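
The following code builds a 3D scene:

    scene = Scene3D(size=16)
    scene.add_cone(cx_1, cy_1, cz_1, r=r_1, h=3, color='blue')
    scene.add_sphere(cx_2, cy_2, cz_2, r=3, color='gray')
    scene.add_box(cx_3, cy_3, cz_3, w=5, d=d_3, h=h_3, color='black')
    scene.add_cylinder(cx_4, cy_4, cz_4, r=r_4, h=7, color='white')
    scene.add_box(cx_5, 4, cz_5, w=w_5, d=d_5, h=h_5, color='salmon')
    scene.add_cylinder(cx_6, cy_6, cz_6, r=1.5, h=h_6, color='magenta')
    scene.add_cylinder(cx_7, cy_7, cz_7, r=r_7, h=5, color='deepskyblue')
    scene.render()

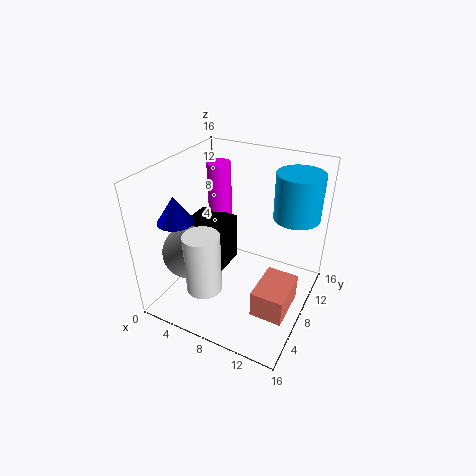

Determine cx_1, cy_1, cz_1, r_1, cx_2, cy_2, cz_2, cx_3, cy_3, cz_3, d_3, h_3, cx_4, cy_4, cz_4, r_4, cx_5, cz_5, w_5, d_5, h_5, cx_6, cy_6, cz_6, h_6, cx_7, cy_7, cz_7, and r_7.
cx_1 = 2; cy_1 = 5; cz_1 = 10; r_1 = 2; cx_2 = 3; cy_2 = 5.5; cz_2 = 6; cx_3 = 0.5; cy_3 = 7; cz_3 = 2; d_3 = 5.5; h_3 = 6; cx_4 = 5.5; cy_4 = 4.5; cz_4 = 2.5; r_4 = 2; cx_5 = 11.5; cz_5 = 1.5; w_5 = 3.5; d_5 = 5; h_5 = 3; cx_6 = 2.5; cy_6 = 13.5; cz_6 = 6; h_6 = 8; cx_7 = 13.5; cy_7 = 11; cz_7 = 10.5; r_7 = 2.5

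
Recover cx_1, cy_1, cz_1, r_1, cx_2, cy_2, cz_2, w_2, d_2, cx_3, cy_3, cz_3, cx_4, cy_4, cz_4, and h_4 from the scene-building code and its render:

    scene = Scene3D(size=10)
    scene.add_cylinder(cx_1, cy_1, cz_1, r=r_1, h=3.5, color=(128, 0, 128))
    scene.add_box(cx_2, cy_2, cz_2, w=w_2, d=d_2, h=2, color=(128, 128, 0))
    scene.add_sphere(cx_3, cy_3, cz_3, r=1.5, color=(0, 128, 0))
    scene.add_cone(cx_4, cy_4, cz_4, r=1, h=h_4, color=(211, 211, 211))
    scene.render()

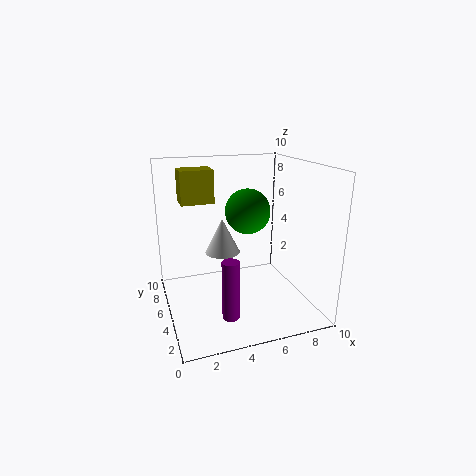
cx_1 = 3, cy_1 = 0.5, cz_1 = 2, r_1 = 0.5, cx_2 = 1, cy_2 = 3.5, cz_2 = 8, w_2 = 2, d_2 = 1.5, cx_3 = 5.5, cy_3 = 4.5, cz_3 = 7, cx_4 = 3, cy_4 = 2, cz_4 = 5.5, h_4 = 2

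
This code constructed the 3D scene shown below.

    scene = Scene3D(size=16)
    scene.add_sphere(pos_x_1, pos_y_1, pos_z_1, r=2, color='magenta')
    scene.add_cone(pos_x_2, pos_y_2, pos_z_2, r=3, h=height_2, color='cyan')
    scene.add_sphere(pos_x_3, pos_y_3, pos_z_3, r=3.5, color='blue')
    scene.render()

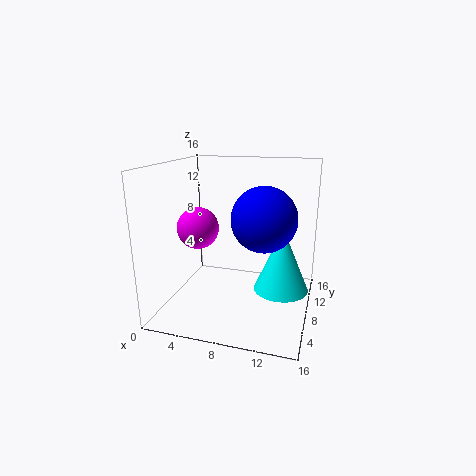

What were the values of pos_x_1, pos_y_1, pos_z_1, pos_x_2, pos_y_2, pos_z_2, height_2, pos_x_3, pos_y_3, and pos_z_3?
pos_x_1 = 5.5; pos_y_1 = 3; pos_z_1 = 10.5; pos_x_2 = 13; pos_y_2 = 8; pos_z_2 = 2.5; height_2 = 7; pos_x_3 = 11; pos_y_3 = 7.5; pos_z_3 = 10.5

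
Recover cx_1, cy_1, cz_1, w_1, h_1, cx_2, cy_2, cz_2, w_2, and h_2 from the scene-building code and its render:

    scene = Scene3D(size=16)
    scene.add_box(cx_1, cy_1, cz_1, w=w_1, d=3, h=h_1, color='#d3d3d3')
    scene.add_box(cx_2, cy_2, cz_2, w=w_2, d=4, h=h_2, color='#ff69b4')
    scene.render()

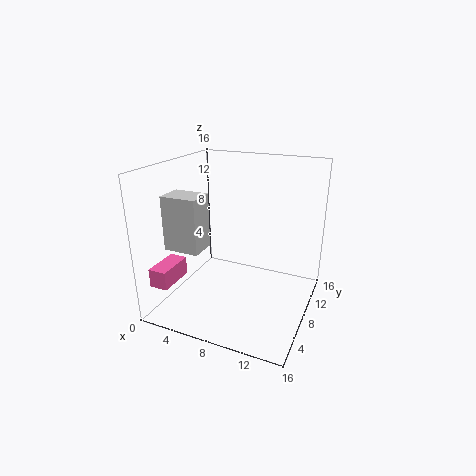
cx_1 = 1; cy_1 = 4; cz_1 = 7; w_1 = 4; h_1 = 6; cx_2 = 1; cy_2 = 1; cz_2 = 4; w_2 = 2; h_2 = 2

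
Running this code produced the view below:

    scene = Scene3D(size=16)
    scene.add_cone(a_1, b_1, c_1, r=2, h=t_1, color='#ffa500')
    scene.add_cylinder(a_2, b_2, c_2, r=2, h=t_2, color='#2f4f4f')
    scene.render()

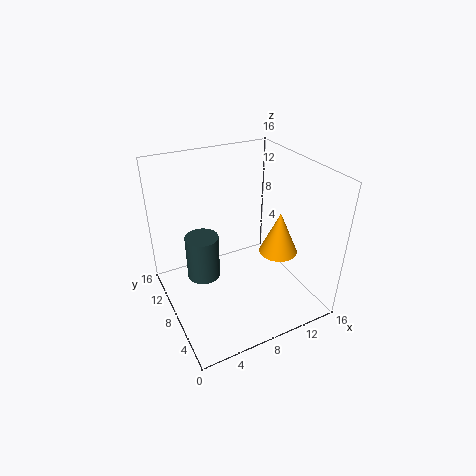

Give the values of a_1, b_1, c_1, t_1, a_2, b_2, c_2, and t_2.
a_1 = 11, b_1 = 4.5, c_1 = 7.5, t_1 = 4.5, a_2 = 5, b_2 = 11.5, c_2 = 1.5, t_2 = 5.5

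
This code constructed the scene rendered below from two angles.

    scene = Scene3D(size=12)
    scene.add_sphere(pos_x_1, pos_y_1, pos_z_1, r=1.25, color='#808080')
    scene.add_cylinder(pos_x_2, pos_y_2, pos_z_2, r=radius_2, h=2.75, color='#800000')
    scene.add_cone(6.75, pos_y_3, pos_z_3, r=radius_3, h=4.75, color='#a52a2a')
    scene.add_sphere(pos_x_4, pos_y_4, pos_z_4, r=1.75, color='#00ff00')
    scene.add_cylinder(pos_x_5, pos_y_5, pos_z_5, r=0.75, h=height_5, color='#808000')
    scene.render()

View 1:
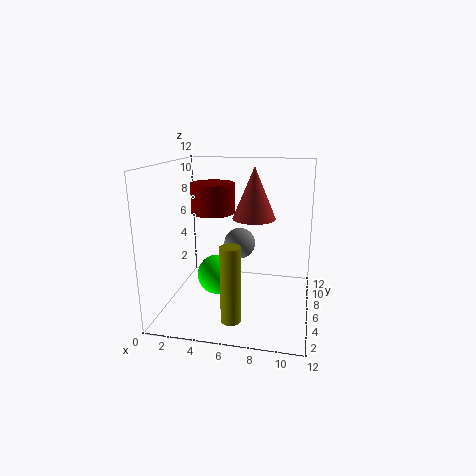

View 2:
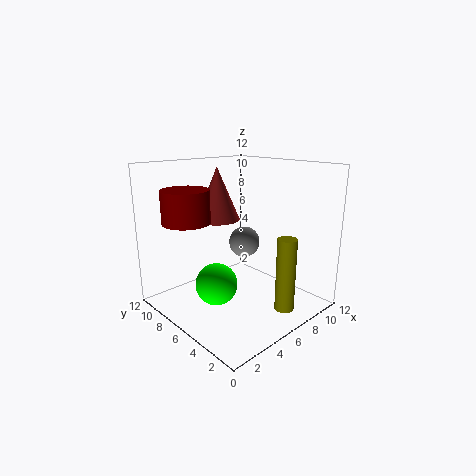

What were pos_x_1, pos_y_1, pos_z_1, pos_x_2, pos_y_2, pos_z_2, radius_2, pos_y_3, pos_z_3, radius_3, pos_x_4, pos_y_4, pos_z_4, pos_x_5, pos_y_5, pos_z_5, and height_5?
pos_x_1 = 6.25, pos_y_1 = 5.5, pos_z_1 = 5.75, pos_x_2 = 3, pos_y_2 = 9, pos_z_2 = 7.25, radius_2 = 2, pos_y_3 = 9.5, pos_z_3 = 6.75, radius_3 = 2, pos_x_4 = 4, pos_y_4 = 6.5, pos_z_4 = 2.25, pos_x_5 = 6.5, pos_y_5 = 1.25, pos_z_5 = 1.25, height_5 = 5.75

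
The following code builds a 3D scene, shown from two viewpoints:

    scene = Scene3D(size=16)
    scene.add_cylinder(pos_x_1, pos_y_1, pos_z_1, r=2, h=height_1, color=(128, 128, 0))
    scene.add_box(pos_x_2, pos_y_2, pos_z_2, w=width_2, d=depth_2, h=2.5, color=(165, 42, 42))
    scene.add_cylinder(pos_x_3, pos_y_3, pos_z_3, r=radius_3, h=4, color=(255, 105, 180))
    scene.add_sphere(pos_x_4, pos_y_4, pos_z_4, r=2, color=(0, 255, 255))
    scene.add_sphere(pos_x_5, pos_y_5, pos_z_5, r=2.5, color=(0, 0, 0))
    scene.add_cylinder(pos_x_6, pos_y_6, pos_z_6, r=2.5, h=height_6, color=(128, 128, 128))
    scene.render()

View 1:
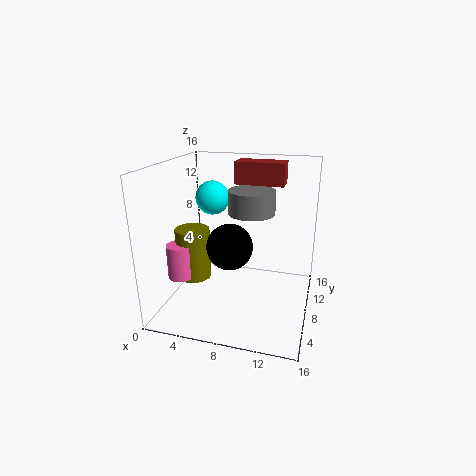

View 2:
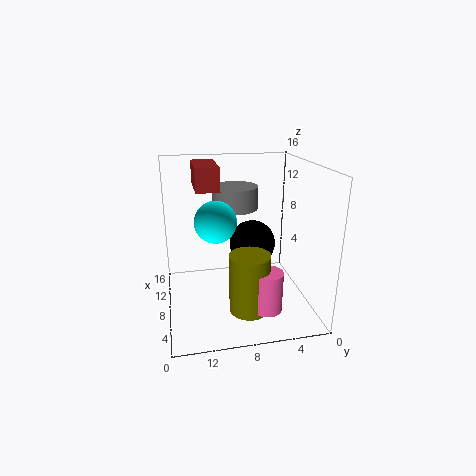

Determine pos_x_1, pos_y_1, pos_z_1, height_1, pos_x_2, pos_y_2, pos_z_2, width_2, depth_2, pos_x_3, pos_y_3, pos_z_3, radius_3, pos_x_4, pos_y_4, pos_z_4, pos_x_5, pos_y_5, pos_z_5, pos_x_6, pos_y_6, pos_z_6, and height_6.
pos_x_1 = 2.5, pos_y_1 = 8, pos_z_1 = 2.5, height_1 = 6, pos_x_2 = 7, pos_y_2 = 10, pos_z_2 = 13.5, width_2 = 5.5, depth_2 = 2.5, pos_x_3 = 1.5, pos_y_3 = 6.5, pos_z_3 = 3, radius_3 = 1.5, pos_x_4 = 4, pos_y_4 = 11, pos_z_4 = 11.5, pos_x_5 = 7.5, pos_y_5 = 6.5, pos_z_5 = 7.5, pos_x_6 = 9.5, pos_y_6 = 8, pos_z_6 = 11, height_6 = 2.5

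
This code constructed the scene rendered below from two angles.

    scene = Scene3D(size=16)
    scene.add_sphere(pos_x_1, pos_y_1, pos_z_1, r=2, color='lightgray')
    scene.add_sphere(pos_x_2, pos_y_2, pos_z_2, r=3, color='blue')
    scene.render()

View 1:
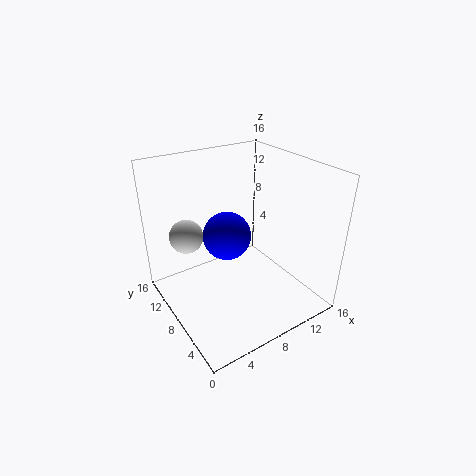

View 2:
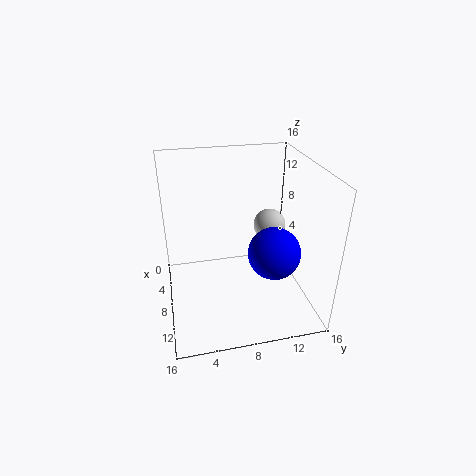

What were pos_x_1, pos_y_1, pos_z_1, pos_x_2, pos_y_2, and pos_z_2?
pos_x_1 = 4, pos_y_1 = 13, pos_z_1 = 7, pos_x_2 = 9, pos_y_2 = 12, pos_z_2 = 6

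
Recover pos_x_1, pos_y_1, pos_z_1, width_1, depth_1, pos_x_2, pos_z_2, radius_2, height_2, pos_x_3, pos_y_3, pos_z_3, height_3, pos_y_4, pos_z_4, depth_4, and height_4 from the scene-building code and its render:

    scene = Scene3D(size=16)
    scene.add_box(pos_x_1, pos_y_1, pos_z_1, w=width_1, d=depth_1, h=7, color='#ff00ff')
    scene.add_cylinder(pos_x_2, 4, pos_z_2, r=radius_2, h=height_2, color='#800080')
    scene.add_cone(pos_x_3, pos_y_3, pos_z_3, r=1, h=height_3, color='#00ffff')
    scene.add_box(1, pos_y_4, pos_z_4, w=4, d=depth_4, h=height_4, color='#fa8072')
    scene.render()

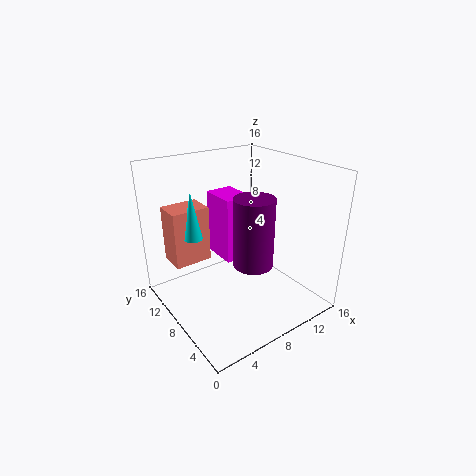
pos_x_1 = 6; pos_y_1 = 7; pos_z_1 = 6; width_1 = 3; depth_1 = 4; pos_x_2 = 7; pos_z_2 = 7; radius_2 = 2; height_2 = 7; pos_x_3 = 3; pos_y_3 = 9; pos_z_3 = 9; height_3 = 5; pos_y_4 = 9; pos_z_4 = 6; depth_4 = 3; height_4 = 6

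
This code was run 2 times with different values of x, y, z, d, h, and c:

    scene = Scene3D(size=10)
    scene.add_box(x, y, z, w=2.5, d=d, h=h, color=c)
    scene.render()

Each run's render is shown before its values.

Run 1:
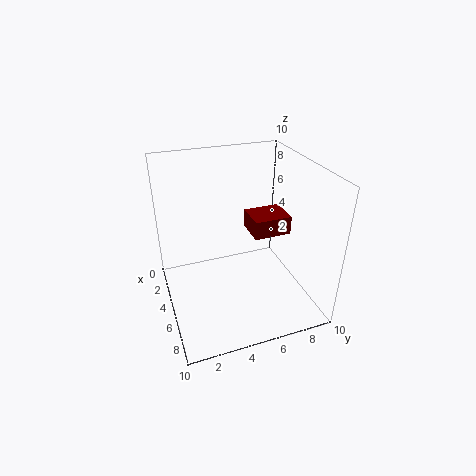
x = 1
y = 7
z = 3.5
d = 3
h = 1.5
c = 'maroon'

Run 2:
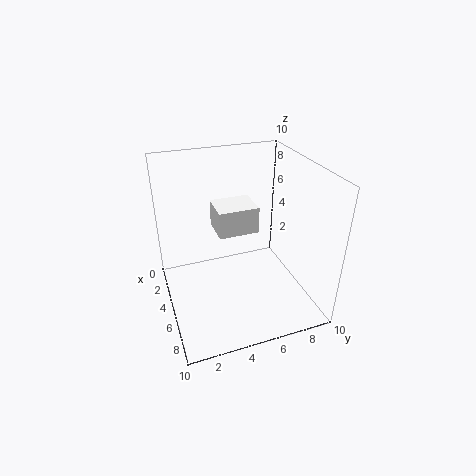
x = 1.5
y = 4
z = 4.5
d = 3
h = 2
c = 'white'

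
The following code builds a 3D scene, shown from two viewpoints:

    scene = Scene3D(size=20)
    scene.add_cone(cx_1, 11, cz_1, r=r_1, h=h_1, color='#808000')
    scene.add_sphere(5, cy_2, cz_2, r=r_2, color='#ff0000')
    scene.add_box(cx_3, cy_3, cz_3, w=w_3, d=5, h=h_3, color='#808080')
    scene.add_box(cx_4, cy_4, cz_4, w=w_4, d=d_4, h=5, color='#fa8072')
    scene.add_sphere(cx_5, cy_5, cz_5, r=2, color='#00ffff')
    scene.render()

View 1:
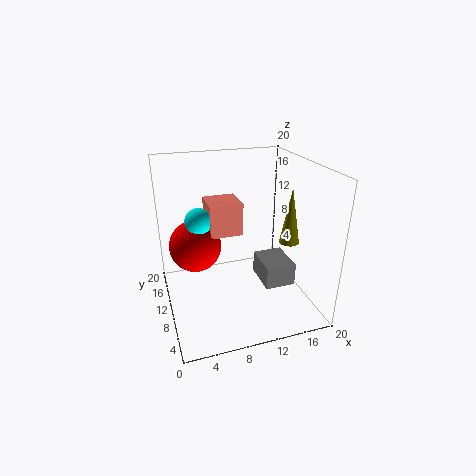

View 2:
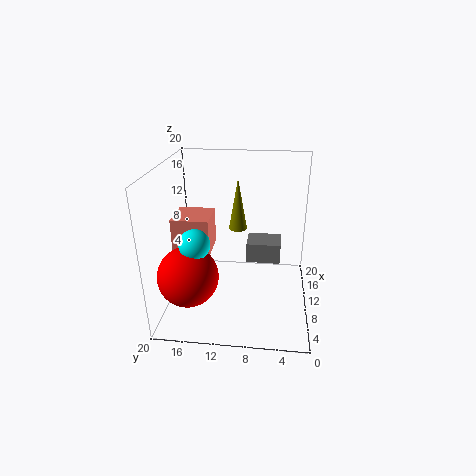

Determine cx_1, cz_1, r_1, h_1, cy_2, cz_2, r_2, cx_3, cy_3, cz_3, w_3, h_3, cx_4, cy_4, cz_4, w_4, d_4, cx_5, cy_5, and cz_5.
cx_1 = 18.5
cz_1 = 7.5
r_1 = 1.5
h_1 = 8.5
cy_2 = 16
cz_2 = 6.5
r_2 = 4
cx_3 = 12
cy_3 = 4
cz_3 = 5
w_3 = 4
h_3 = 3
cx_4 = 7
cy_4 = 13.5
cz_4 = 8.5
w_4 = 5
d_4 = 5
cx_5 = 5.5
cy_5 = 15
cz_5 = 11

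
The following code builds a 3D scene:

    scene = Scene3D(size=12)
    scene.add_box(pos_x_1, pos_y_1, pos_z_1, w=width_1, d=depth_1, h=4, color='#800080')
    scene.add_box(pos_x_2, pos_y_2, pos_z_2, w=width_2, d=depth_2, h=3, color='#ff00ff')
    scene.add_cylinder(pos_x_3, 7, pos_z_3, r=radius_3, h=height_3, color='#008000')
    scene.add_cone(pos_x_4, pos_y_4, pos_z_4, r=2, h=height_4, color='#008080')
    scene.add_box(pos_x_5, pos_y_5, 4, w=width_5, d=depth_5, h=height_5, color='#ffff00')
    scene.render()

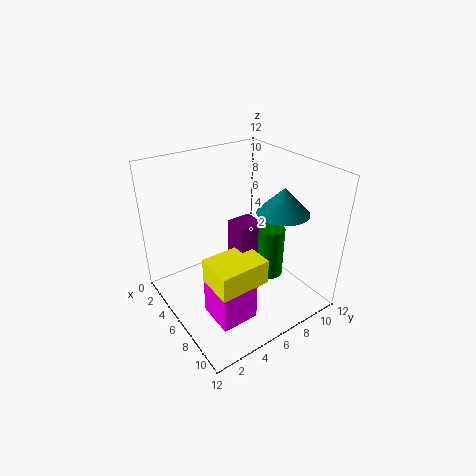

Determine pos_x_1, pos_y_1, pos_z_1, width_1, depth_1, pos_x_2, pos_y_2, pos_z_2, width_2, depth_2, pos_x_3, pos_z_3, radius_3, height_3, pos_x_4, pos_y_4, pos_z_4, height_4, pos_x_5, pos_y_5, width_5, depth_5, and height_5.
pos_x_1 = 6, pos_y_1 = 5, pos_z_1 = 4, width_1 = 2, depth_1 = 2, pos_x_2 = 7, pos_y_2 = 2, pos_z_2 = 1, width_2 = 3, depth_2 = 3, pos_x_3 = 9, pos_z_3 = 4, radius_3 = 1, height_3 = 4, pos_x_4 = 9, pos_y_4 = 8, pos_z_4 = 9, height_4 = 2, pos_x_5 = 7, pos_y_5 = 2, width_5 = 3, depth_5 = 4, height_5 = 2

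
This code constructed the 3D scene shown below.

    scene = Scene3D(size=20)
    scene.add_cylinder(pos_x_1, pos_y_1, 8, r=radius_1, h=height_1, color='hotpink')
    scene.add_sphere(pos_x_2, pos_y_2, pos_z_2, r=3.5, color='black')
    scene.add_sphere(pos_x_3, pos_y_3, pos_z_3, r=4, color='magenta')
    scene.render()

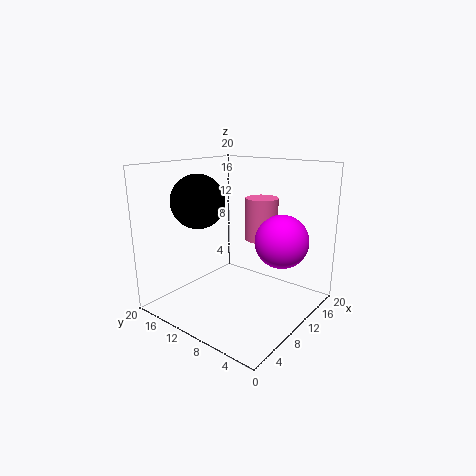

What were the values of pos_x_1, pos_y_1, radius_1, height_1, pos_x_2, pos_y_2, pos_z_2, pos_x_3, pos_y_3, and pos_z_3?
pos_x_1 = 16.5
pos_y_1 = 10.5
radius_1 = 2.5
height_1 = 6.5
pos_x_2 = 5.5
pos_y_2 = 13
pos_z_2 = 15.5
pos_x_3 = 16
pos_y_3 = 6.5
pos_z_3 = 8.5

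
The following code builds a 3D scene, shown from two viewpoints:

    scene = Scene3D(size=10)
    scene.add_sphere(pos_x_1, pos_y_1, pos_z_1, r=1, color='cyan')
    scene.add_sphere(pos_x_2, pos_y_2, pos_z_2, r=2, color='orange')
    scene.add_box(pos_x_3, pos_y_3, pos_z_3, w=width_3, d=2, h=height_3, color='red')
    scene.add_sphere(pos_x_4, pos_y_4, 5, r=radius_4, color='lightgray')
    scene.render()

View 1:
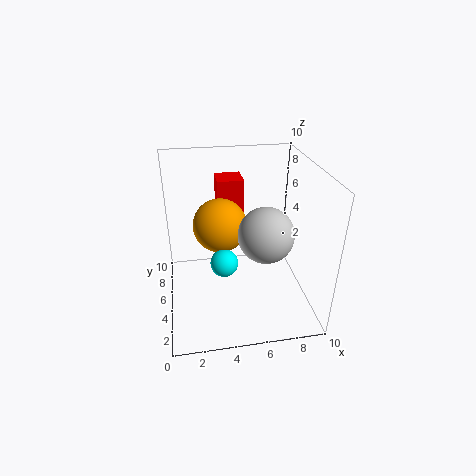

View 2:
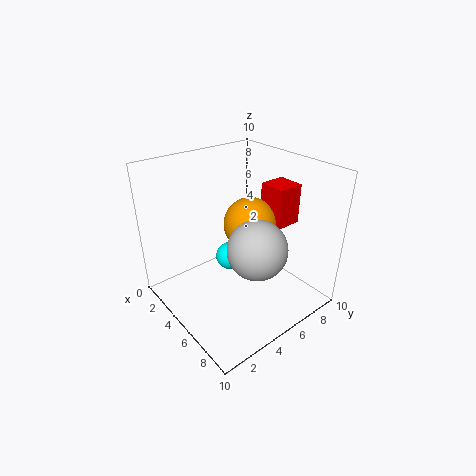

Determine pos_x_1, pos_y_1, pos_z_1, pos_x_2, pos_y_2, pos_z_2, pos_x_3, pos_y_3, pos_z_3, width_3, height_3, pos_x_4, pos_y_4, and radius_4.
pos_x_1 = 4; pos_y_1 = 5; pos_z_1 = 3; pos_x_2 = 4; pos_y_2 = 7; pos_z_2 = 5; pos_x_3 = 4; pos_y_3 = 8; pos_z_3 = 5; width_3 = 2; height_3 = 3; pos_x_4 = 7; pos_y_4 = 5; radius_4 = 2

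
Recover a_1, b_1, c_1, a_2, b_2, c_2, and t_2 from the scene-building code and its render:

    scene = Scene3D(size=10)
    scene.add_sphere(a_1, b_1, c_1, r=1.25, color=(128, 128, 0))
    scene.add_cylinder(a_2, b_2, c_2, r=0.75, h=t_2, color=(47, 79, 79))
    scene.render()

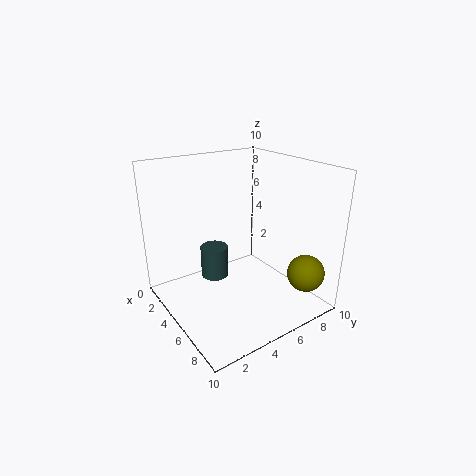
a_1 = 8.75
b_1 = 8
c_1 = 3
a_2 = 7.75
b_2 = 1.5
c_2 = 4.75
t_2 = 1.75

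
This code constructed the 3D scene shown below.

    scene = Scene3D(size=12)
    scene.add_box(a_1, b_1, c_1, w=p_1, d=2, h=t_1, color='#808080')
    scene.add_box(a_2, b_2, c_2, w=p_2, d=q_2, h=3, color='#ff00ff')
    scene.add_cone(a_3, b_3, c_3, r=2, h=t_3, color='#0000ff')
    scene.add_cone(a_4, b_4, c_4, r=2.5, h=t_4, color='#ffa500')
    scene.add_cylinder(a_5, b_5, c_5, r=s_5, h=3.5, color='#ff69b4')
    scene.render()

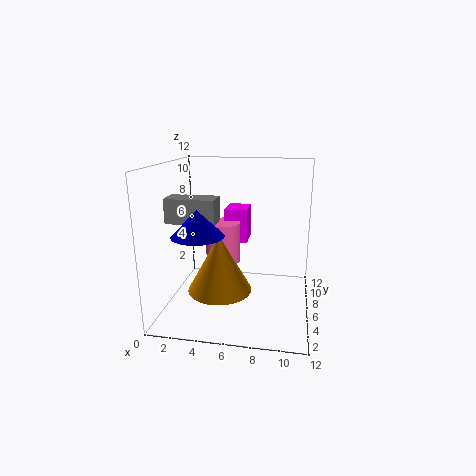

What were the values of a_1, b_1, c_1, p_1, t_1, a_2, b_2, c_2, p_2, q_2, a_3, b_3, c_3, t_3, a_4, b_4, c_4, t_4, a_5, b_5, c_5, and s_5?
a_1 = 0.5; b_1 = 4; c_1 = 7.5; p_1 = 4; t_1 = 2; a_2 = 4.5; b_2 = 7.5; c_2 = 5; p_2 = 2; q_2 = 2.5; a_3 = 3.5; b_3 = 3; c_3 = 7; t_3 = 2; a_4 = 5; b_4 = 3.5; c_4 = 2.5; t_4 = 4.5; a_5 = 4.5; b_5 = 7; c_5 = 3.5; s_5 = 1.5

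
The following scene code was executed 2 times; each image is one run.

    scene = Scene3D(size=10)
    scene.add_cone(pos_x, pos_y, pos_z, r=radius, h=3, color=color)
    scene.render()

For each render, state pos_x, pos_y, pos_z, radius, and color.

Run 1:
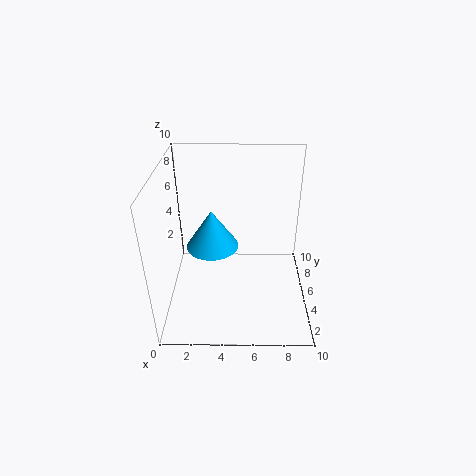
pos_x = 3; pos_y = 7; pos_z = 3; radius = 2; color = 'deepskyblue'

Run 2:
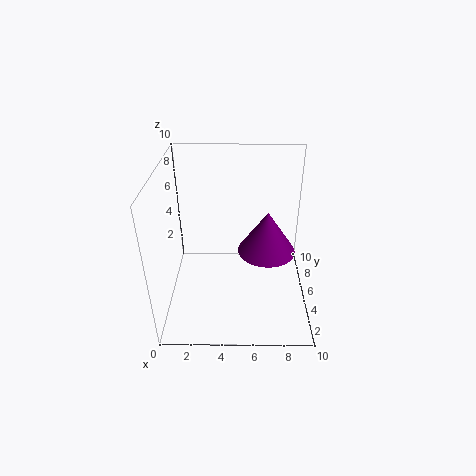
pos_x = 7; pos_y = 5; pos_z = 4; radius = 2; color = 'purple'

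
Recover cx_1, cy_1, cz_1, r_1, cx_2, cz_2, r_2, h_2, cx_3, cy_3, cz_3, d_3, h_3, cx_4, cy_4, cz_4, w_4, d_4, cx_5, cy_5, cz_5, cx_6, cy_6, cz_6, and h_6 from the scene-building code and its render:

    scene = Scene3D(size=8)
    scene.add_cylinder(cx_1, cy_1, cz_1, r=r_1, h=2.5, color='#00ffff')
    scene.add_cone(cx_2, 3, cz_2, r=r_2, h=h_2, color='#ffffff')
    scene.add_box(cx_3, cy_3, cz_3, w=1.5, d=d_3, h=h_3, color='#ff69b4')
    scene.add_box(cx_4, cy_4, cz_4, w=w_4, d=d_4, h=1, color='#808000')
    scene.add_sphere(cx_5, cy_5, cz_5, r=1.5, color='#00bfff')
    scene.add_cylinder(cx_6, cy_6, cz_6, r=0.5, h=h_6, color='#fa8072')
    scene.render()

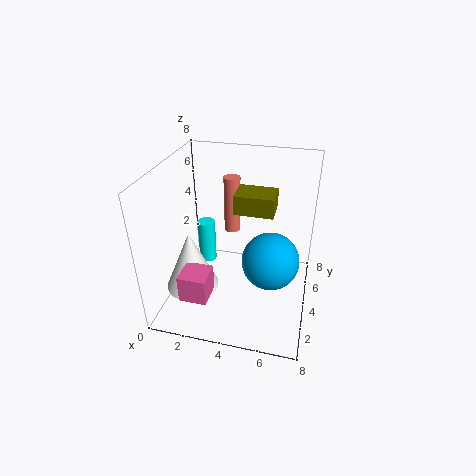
cx_1 = 2, cy_1 = 4.5, cz_1 = 2, r_1 = 0.5, cx_2 = 1.5, cz_2 = 1, r_2 = 1.5, h_2 = 3.5, cx_3 = 1.5, cy_3 = 1, cz_3 = 1.5, d_3 = 1.5, h_3 = 1.5, cx_4 = 4, cy_4 = 3, cz_4 = 6, w_4 = 2, d_4 = 1.5, cx_5 = 6, cy_5 = 3, cz_5 = 3.5, cx_6 = 3, cy_6 = 6.5, cz_6 = 3, h_6 = 3.5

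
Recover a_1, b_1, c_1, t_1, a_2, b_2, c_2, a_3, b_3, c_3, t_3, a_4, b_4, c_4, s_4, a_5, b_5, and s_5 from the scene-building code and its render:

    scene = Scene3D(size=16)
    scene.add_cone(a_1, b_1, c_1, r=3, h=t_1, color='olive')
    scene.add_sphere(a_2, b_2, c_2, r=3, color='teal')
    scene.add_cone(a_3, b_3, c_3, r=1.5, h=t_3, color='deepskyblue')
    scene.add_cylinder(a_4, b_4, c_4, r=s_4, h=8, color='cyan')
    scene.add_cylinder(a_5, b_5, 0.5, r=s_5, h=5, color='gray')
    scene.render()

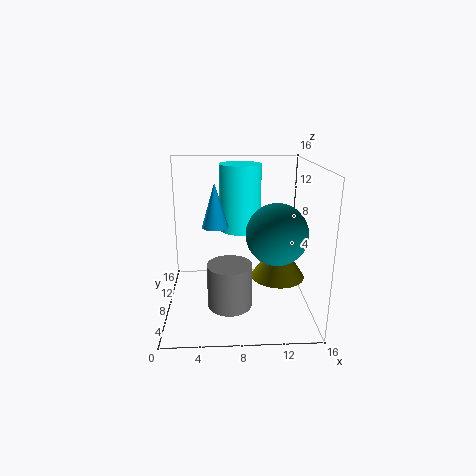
a_1 = 12.5
b_1 = 7.5
c_1 = 3.5
t_1 = 4.5
a_2 = 11.5
b_2 = 3.5
c_2 = 10
a_3 = 5.5
b_3 = 9
c_3 = 9
t_3 = 5
a_4 = 8.5
b_4 = 12.5
c_4 = 7.5
s_4 = 2.5
a_5 = 7
b_5 = 6.5
s_5 = 2.5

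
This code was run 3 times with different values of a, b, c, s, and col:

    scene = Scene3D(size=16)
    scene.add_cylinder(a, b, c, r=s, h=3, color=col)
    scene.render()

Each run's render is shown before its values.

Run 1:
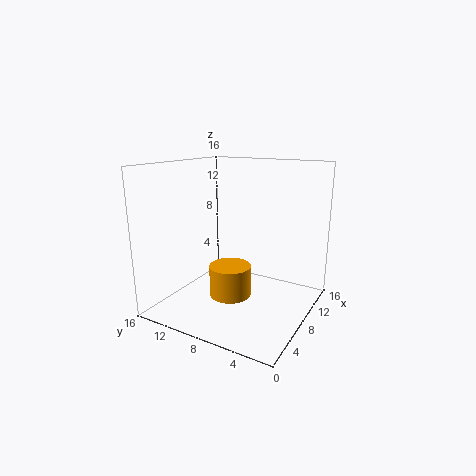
a = 3, b = 6, c = 4, s = 2, col = 'orange'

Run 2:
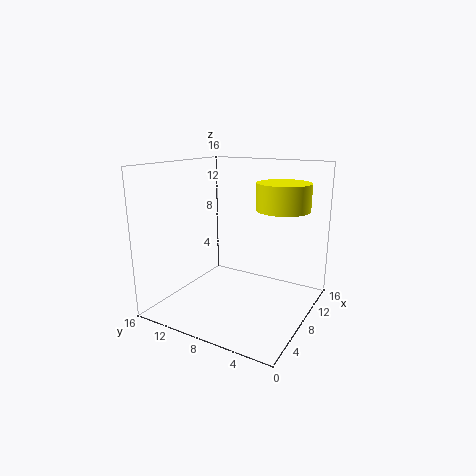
a = 11, b = 4, c = 11, s = 3, col = 'yellow'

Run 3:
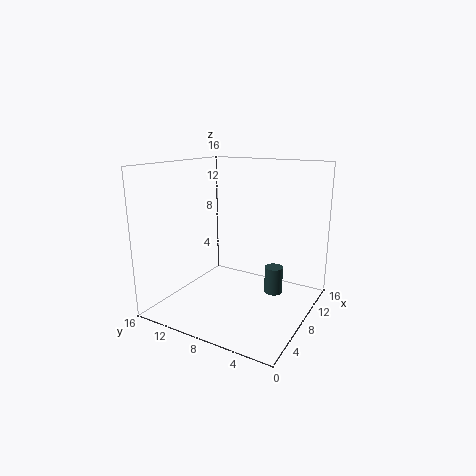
a = 9, b = 4, c = 2, s = 1, col = 'darkslategray'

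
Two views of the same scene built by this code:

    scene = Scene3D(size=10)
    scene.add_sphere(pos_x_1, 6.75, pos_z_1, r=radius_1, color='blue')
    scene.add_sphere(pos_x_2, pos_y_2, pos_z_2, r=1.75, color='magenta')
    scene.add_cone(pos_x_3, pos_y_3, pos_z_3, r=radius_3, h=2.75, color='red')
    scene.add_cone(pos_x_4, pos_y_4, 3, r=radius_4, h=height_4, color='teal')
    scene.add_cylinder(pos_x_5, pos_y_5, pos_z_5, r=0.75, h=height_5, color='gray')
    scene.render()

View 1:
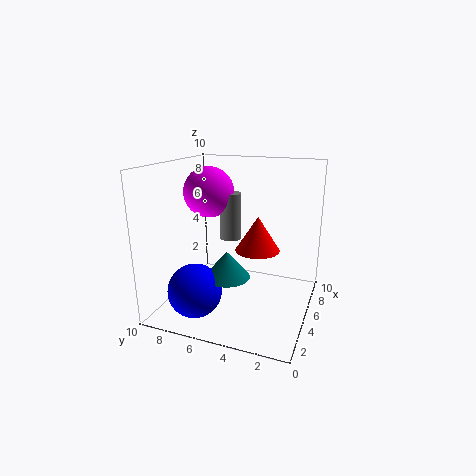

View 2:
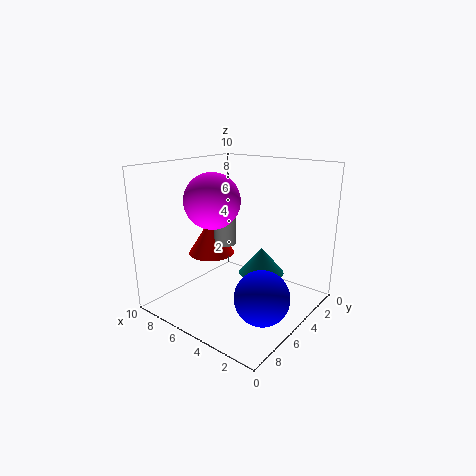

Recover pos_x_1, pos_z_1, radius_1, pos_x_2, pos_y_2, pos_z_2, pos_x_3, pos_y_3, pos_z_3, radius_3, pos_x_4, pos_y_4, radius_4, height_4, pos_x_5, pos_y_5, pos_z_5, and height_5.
pos_x_1 = 1.75
pos_z_1 = 2.25
radius_1 = 1.75
pos_x_2 = 5.25
pos_y_2 = 7.25
pos_z_2 = 8
pos_x_3 = 8
pos_y_3 = 4.5
pos_z_3 = 3
radius_3 = 1.75
pos_x_4 = 3
pos_y_4 = 5
radius_4 = 1.5
height_4 = 1.75
pos_x_5 = 5.5
pos_y_5 = 5.75
pos_z_5 = 4.75
height_5 = 3.25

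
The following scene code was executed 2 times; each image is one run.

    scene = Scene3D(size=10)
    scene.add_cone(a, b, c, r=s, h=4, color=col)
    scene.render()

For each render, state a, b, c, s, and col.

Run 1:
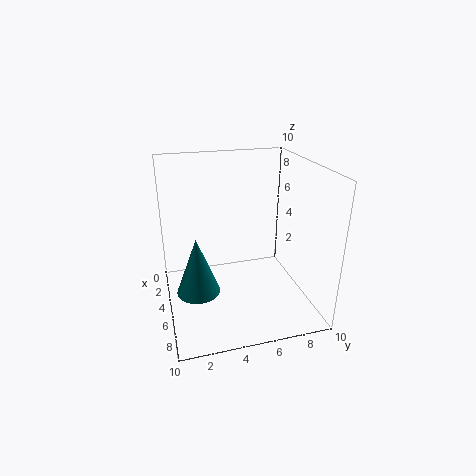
a = 5.5; b = 2; c = 1.5; s = 1.5; col = 'teal'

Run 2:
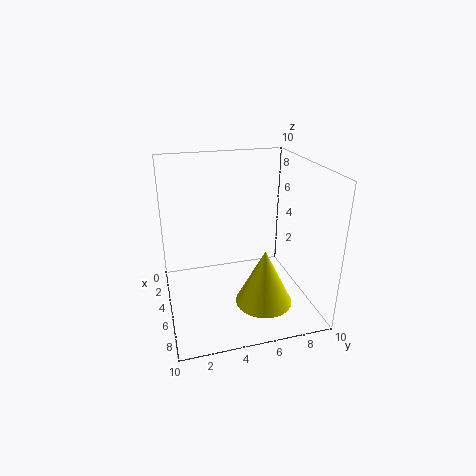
a = 6.5; b = 6.5; c = 0.5; s = 2; col = 'yellow'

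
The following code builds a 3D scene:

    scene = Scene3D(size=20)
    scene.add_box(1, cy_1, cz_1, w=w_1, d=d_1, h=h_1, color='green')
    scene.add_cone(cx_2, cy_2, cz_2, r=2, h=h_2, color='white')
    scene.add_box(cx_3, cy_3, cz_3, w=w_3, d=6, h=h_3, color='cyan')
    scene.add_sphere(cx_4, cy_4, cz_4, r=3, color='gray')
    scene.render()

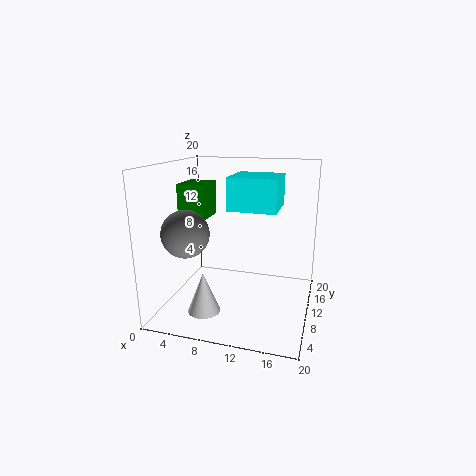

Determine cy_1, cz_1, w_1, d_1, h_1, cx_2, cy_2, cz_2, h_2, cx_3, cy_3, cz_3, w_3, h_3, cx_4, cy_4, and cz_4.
cy_1 = 10
cz_1 = 12
w_1 = 4
d_1 = 5
h_1 = 5
cx_2 = 8
cy_2 = 2
cz_2 = 3
h_2 = 5
cx_3 = 10
cy_3 = 5
cz_3 = 15
w_3 = 6
h_3 = 4
cx_4 = 5
cy_4 = 4
cz_4 = 12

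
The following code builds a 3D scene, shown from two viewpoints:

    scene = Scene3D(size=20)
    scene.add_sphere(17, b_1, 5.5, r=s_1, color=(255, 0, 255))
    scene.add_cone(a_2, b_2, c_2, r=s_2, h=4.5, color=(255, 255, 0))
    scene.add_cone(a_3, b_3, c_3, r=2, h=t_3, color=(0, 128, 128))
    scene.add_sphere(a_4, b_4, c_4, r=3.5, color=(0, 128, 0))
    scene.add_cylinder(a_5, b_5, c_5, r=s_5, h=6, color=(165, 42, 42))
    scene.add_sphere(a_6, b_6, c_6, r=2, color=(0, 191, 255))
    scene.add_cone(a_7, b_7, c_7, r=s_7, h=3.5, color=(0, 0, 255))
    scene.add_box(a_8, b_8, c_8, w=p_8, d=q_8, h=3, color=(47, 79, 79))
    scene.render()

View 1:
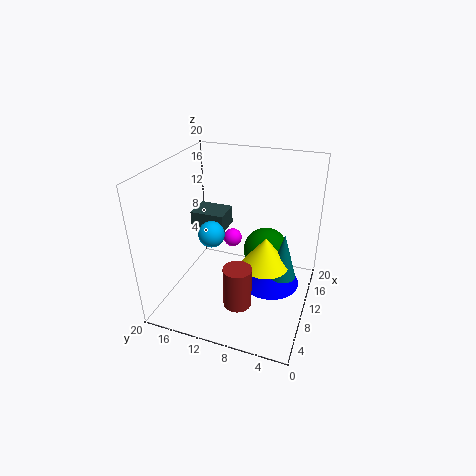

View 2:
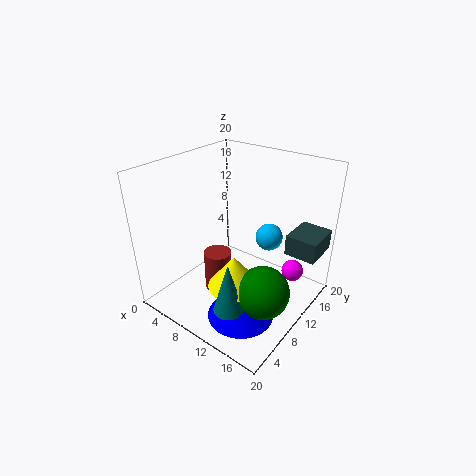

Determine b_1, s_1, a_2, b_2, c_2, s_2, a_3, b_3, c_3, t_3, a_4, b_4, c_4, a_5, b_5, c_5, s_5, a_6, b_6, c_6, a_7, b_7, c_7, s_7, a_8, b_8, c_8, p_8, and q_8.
b_1 = 13.5, s_1 = 1.5, a_2 = 12, b_2 = 6.5, c_2 = 5, s_2 = 3.5, a_3 = 13, b_3 = 4, c_3 = 3, t_3 = 7, a_4 = 16, b_4 = 7.5, c_4 = 5, a_5 = 7, b_5 = 9, c_5 = 1, s_5 = 2, a_6 = 12, b_6 = 15, c_6 = 8.5, a_7 = 13.5, b_7 = 6, c_7 = 1, s_7 = 4.5, a_8 = 15, b_8 = 14.5, c_8 = 7, p_8 = 4.5, q_8 = 5.5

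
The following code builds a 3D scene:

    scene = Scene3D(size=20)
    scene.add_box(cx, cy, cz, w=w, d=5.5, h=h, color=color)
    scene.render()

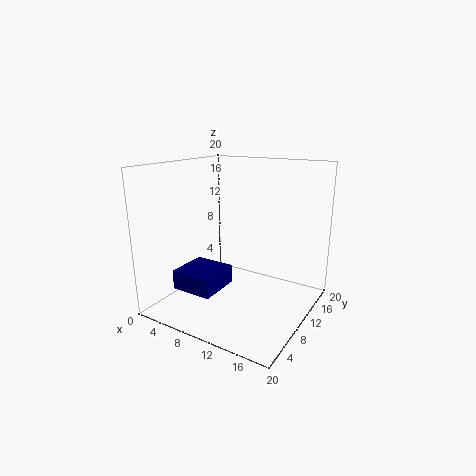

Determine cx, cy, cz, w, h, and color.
cx = 5
cy = 2
cz = 4.5
w = 5.5
h = 2.5
color = 'navy'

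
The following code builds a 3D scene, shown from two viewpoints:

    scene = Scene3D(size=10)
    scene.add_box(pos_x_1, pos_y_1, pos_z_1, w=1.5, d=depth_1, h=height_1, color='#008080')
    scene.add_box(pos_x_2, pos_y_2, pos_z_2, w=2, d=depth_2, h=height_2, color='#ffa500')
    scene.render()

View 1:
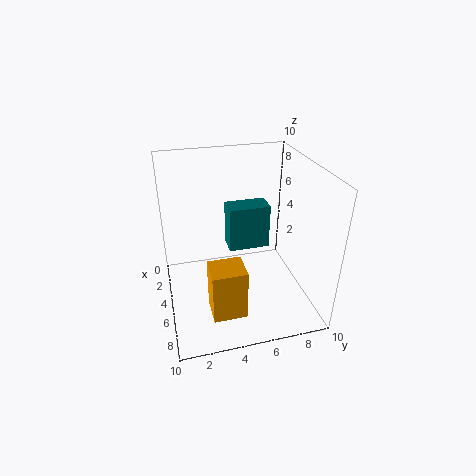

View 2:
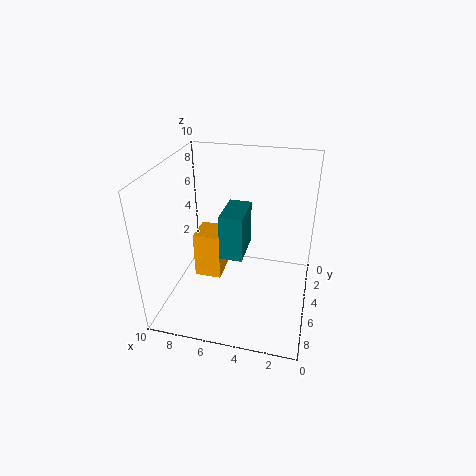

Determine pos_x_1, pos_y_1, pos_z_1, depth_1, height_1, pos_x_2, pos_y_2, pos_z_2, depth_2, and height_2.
pos_x_1 = 4.25; pos_y_1 = 4.25; pos_z_1 = 4.5; depth_1 = 2.75; height_1 = 3; pos_x_2 = 6.5; pos_y_2 = 2.5; pos_z_2 = 1; depth_2 = 2.25; height_2 = 3.5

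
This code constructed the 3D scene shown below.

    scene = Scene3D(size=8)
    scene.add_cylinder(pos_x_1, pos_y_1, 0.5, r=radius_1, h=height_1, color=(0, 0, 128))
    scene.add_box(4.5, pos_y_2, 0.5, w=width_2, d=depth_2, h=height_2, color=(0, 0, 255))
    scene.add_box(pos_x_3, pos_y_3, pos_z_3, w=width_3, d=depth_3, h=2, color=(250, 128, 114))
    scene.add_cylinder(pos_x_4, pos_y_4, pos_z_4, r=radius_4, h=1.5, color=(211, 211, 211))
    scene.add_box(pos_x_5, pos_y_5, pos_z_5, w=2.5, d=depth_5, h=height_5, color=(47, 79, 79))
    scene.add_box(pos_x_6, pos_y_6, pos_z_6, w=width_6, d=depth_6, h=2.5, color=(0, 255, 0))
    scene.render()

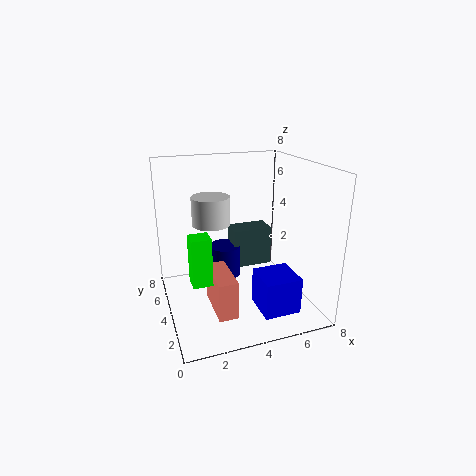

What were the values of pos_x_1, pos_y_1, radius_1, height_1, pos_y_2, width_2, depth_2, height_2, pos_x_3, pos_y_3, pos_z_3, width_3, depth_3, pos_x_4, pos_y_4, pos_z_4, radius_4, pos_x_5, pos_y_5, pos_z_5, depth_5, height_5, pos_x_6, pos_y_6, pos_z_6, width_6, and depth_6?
pos_x_1 = 4; pos_y_1 = 6.5; radius_1 = 1; height_1 = 2; pos_y_2 = 1; width_2 = 2; depth_2 = 2; height_2 = 2; pos_x_3 = 2; pos_y_3 = 1; pos_z_3 = 1; width_3 = 1; depth_3 = 2.5; pos_x_4 = 2.5; pos_y_4 = 4; pos_z_4 = 5; radius_4 = 1; pos_x_5 = 4.5; pos_y_5 = 6; pos_z_5 = 1; depth_5 = 1.5; height_5 = 2.5; pos_x_6 = 1; pos_y_6 = 2; pos_z_6 = 2.5; width_6 = 1; depth_6 = 1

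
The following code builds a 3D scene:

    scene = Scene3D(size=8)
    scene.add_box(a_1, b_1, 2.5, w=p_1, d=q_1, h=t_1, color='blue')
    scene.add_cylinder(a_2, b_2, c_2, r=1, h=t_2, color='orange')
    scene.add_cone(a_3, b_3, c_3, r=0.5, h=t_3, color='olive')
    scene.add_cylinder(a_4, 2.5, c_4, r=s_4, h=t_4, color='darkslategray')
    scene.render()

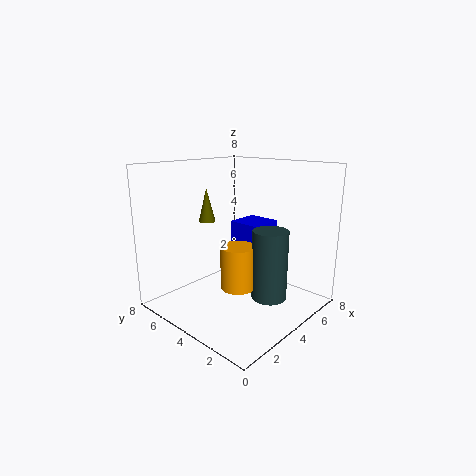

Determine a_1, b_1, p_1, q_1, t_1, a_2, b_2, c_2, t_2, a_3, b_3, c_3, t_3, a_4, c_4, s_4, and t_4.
a_1 = 5; b_1 = 3.5; p_1 = 2; q_1 = 2; t_1 = 2; a_2 = 4; b_2 = 4; c_2 = 1; t_2 = 2.5; a_3 = 4; b_3 = 6.5; c_3 = 4.5; t_3 = 2; a_4 = 5; c_4 = 0.5; s_4 = 1; t_4 = 4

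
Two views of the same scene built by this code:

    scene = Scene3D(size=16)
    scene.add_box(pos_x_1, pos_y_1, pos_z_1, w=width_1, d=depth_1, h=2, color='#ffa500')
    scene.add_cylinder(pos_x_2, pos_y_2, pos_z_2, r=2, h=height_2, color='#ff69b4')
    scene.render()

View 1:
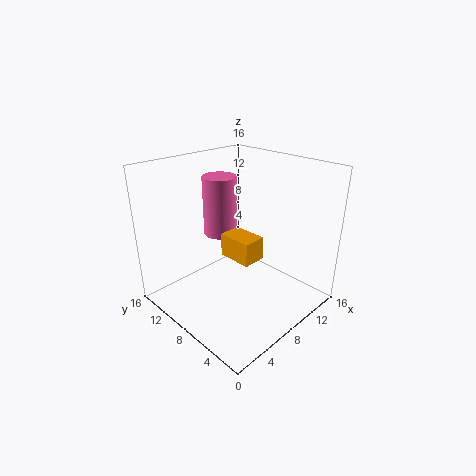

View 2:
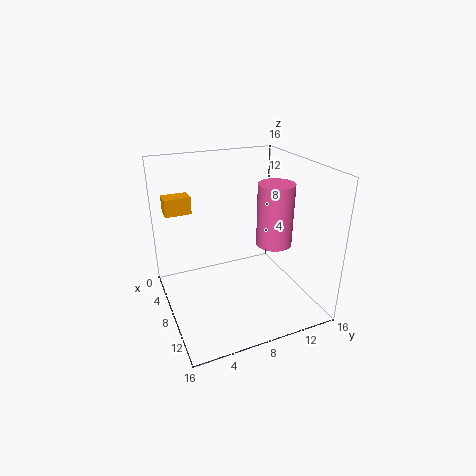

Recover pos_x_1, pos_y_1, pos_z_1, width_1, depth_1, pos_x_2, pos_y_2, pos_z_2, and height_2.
pos_x_1 = 2
pos_y_1 = 1
pos_z_1 = 10
width_1 = 2
depth_1 = 3
pos_x_2 = 9
pos_y_2 = 12
pos_z_2 = 7
height_2 = 7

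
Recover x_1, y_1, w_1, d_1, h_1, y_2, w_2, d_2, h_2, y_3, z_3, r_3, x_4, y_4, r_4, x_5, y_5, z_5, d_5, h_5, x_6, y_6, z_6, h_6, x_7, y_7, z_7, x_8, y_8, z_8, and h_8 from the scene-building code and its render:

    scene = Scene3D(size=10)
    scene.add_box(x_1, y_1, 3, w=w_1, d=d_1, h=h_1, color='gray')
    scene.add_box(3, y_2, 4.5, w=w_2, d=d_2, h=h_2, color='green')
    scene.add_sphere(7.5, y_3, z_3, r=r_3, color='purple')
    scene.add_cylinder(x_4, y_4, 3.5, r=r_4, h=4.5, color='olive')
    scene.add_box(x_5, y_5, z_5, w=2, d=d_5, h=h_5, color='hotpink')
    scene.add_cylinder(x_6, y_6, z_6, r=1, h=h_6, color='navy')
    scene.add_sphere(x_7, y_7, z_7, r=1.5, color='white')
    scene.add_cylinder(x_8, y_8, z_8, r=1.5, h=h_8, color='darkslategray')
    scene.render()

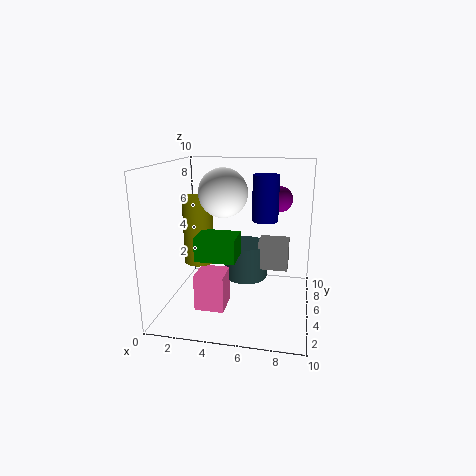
x_1 = 6.5; y_1 = 4.5; w_1 = 2; d_1 = 1.5; h_1 = 2; y_2 = 1.5; w_2 = 2.5; d_2 = 2; h_2 = 1.5; y_3 = 9; z_3 = 7; r_3 = 1; x_4 = 2.5; y_4 = 4; r_4 = 1; x_5 = 2.5; y_5 = 2.5; z_5 = 0.5; d_5 = 2; h_5 = 2.5; x_6 = 6.5; y_6 = 8; z_6 = 5.5; h_6 = 3.5; x_7 = 4.5; y_7 = 3; z_7 = 8.5; x_8 = 5.5; y_8 = 5.5; z_8 = 2; h_8 = 2.5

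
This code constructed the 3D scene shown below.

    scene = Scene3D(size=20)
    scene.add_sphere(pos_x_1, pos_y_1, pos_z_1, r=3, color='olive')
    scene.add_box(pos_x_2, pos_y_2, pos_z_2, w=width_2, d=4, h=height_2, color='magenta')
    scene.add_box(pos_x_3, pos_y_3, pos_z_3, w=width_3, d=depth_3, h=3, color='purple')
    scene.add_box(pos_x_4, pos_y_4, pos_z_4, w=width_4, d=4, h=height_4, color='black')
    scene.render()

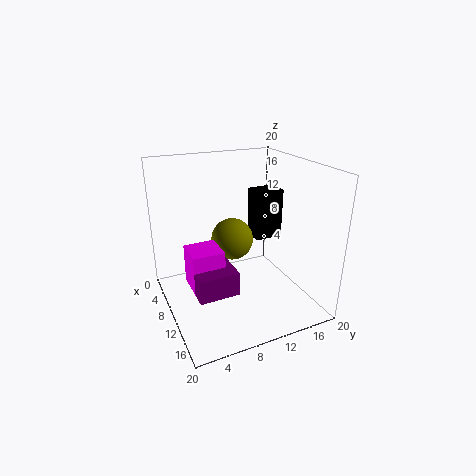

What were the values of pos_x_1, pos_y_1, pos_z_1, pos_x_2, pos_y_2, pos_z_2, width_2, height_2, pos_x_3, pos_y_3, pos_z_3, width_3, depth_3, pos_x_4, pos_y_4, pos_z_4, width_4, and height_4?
pos_x_1 = 8, pos_y_1 = 10, pos_z_1 = 9, pos_x_2 = 11, pos_y_2 = 2, pos_z_2 = 6, width_2 = 4, height_2 = 5, pos_x_3 = 11, pos_y_3 = 2, pos_z_3 = 6, width_3 = 6, depth_3 = 5, pos_x_4 = 7, pos_y_4 = 13, pos_z_4 = 9, width_4 = 3, height_4 = 7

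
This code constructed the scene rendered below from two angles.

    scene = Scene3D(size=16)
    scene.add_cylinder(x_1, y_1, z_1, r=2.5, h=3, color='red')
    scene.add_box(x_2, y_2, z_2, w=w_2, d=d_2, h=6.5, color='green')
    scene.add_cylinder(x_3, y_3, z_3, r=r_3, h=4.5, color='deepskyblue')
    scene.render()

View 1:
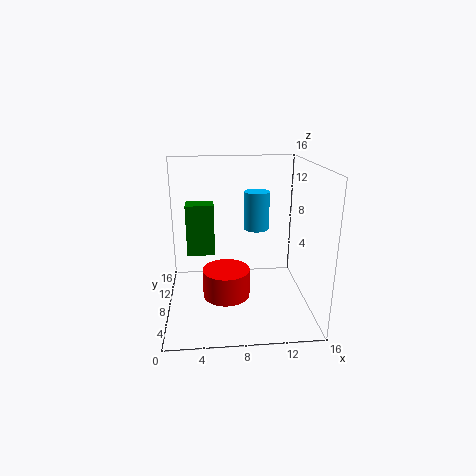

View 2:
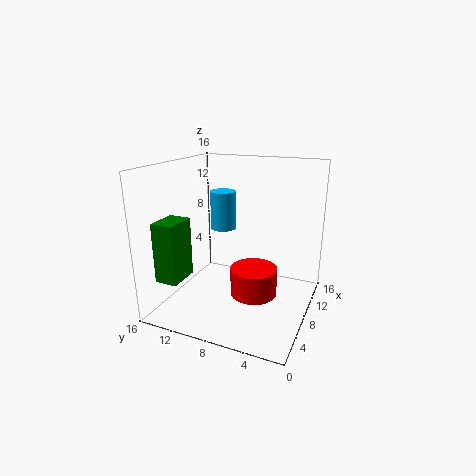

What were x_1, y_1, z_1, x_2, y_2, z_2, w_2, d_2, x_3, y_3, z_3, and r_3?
x_1 = 6.5; y_1 = 5.5; z_1 = 2.5; x_2 = 2; y_2 = 12.5; z_2 = 4; w_2 = 3.5; d_2 = 2.5; x_3 = 10.5; y_3 = 11; z_3 = 8; r_3 = 1.5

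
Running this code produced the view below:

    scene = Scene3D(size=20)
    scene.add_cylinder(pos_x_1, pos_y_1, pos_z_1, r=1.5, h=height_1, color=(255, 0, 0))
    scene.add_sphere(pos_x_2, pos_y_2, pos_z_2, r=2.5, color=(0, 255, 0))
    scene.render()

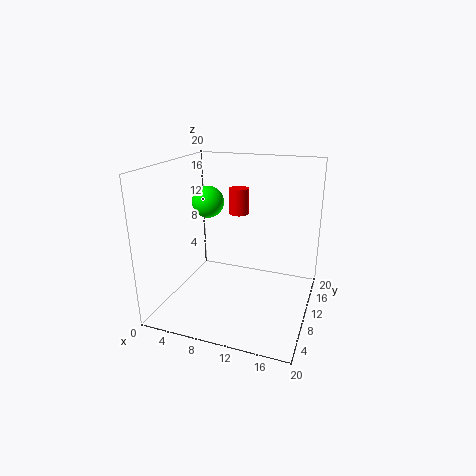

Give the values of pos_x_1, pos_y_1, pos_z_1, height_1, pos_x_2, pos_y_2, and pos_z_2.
pos_x_1 = 8, pos_y_1 = 16, pos_z_1 = 11.5, height_1 = 4, pos_x_2 = 3, pos_y_2 = 15.5, pos_z_2 = 13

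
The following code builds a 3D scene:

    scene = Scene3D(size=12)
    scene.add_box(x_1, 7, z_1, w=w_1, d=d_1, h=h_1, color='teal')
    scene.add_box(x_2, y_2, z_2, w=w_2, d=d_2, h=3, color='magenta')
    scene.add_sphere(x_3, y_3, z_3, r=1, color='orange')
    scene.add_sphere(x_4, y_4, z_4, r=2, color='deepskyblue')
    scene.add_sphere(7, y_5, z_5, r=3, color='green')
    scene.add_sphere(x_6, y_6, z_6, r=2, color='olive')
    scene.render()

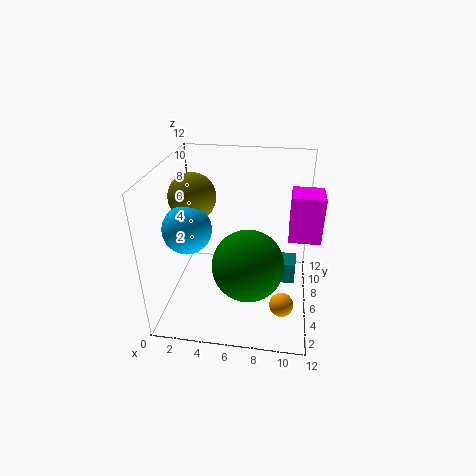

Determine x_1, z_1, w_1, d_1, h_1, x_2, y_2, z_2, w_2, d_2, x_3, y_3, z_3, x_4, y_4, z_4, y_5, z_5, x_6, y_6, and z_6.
x_1 = 9, z_1 = 1, w_1 = 2, d_1 = 2, h_1 = 2, x_2 = 10, y_2 = 1, z_2 = 9, w_2 = 2, d_2 = 2, x_3 = 10, y_3 = 4, z_3 = 1, x_4 = 2, y_4 = 5, z_4 = 7, y_5 = 5, z_5 = 4, x_6 = 2, y_6 = 7, z_6 = 9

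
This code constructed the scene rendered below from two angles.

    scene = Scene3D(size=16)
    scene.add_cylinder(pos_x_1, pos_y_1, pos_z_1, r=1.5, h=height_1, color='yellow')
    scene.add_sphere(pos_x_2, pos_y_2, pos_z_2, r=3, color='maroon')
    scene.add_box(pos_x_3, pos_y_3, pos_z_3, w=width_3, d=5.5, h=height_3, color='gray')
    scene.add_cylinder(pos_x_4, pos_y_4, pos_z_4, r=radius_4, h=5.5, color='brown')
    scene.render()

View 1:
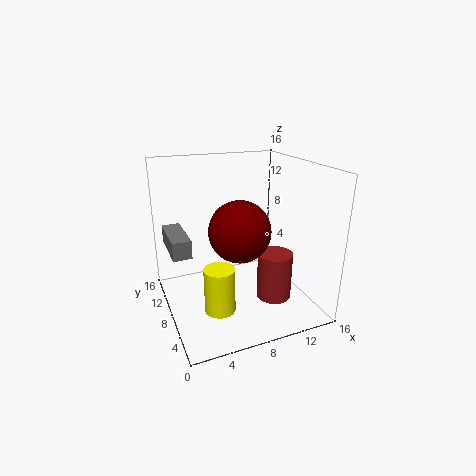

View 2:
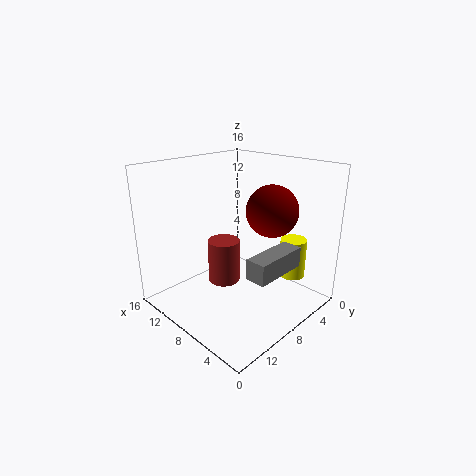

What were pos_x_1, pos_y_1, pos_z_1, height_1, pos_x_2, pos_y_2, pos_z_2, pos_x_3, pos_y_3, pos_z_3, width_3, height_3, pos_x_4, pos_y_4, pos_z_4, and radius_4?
pos_x_1 = 4; pos_y_1 = 3; pos_z_1 = 3; height_1 = 4.5; pos_x_2 = 6.5; pos_y_2 = 4; pos_z_2 = 10.5; pos_x_3 = 0.5; pos_y_3 = 7; pos_z_3 = 7; width_3 = 2; height_3 = 2; pos_x_4 = 12; pos_y_4 = 6.5; pos_z_4 = 0.5; radius_4 = 2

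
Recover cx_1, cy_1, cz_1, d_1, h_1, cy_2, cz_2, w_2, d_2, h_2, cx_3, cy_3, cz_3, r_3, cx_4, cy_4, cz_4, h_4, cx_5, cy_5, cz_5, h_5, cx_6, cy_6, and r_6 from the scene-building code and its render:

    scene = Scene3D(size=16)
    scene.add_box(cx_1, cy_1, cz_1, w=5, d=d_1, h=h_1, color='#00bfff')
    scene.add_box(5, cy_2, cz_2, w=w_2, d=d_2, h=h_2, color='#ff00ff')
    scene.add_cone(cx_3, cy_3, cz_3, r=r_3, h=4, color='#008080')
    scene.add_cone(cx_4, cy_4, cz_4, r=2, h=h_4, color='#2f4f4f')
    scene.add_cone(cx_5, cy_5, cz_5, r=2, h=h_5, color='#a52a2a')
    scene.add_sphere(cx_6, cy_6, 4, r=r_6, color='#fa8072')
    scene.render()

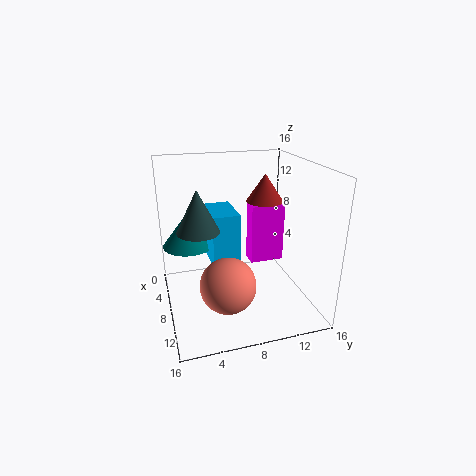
cx_1 = 4
cy_1 = 5
cz_1 = 5
d_1 = 3
h_1 = 6
cy_2 = 10
cz_2 = 4
w_2 = 2
d_2 = 4
h_2 = 7
cx_3 = 4
cy_3 = 3
cz_3 = 6
r_3 = 3
cx_4 = 12
cy_4 = 3
cz_4 = 11
h_4 = 4
cx_5 = 8
cy_5 = 11
cz_5 = 12
h_5 = 3
cx_6 = 11
cy_6 = 6
r_6 = 3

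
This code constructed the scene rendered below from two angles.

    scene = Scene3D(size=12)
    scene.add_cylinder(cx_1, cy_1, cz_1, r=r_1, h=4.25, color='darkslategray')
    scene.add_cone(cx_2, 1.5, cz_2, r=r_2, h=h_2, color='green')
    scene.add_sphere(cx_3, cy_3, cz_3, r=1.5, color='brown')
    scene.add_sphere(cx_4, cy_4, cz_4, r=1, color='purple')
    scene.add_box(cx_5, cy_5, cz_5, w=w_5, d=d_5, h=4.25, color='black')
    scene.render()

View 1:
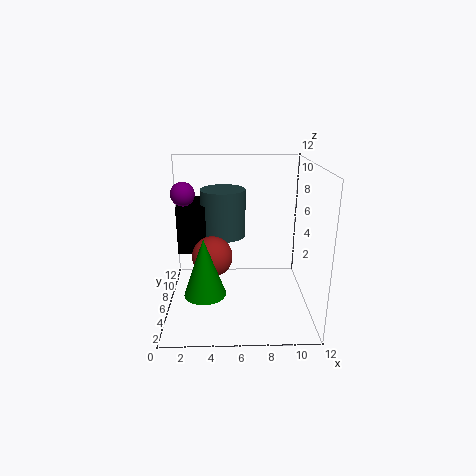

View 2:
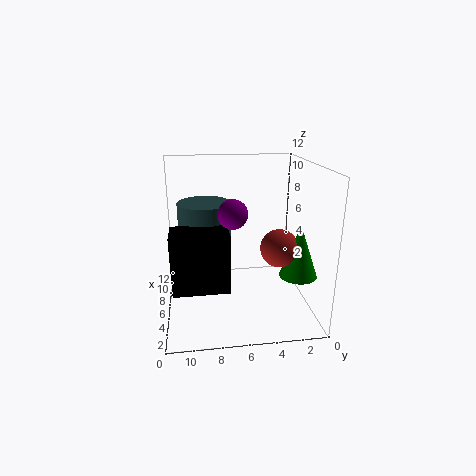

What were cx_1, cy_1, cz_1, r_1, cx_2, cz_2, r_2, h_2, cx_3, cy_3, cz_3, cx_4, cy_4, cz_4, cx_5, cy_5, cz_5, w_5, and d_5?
cx_1 = 4.75
cy_1 = 8.75
cz_1 = 5.25
r_1 = 2
cx_2 = 3.5
cz_2 = 3.5
r_2 = 1.5
h_2 = 4.25
cx_3 = 4
cy_3 = 3
cz_3 = 5.75
cx_4 = 1.5
cy_4 = 7
cz_4 = 9.5
cx_5 = 0.75
cy_5 = 7.25
cz_5 = 4
w_5 = 2.5
d_5 = 4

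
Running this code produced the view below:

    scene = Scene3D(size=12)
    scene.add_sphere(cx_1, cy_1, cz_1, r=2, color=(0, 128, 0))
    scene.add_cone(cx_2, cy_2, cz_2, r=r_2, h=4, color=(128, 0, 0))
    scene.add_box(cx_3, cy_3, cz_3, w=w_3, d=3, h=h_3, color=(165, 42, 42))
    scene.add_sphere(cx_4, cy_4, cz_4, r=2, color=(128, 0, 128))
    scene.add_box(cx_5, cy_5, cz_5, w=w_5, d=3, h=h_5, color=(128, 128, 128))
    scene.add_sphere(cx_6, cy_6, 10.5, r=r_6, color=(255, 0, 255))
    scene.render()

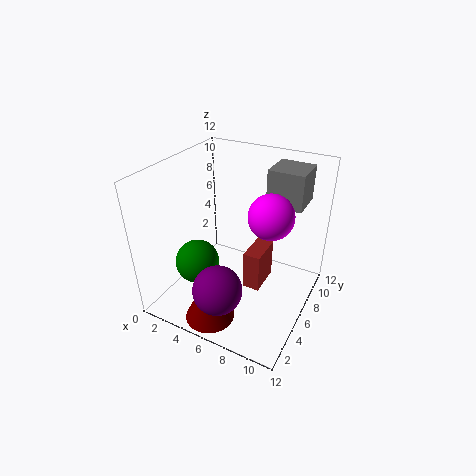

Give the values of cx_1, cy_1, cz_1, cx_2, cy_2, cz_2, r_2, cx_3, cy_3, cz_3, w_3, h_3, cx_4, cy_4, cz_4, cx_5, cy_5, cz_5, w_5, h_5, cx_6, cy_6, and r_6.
cx_1 = 2; cy_1 = 5.5; cz_1 = 2.5; cx_2 = 5.5; cy_2 = 2; cz_2 = 0.5; r_2 = 2; cx_3 = 6.5; cy_3 = 6; cz_3 = 1; w_3 = 1.5; h_3 = 3.5; cx_4 = 6; cy_4 = 2.5; cz_4 = 3; cx_5 = 7.5; cy_5 = 8; cz_5 = 8.5; w_5 = 3; h_5 = 3; cx_6 = 10; cy_6 = 3; r_6 = 1.5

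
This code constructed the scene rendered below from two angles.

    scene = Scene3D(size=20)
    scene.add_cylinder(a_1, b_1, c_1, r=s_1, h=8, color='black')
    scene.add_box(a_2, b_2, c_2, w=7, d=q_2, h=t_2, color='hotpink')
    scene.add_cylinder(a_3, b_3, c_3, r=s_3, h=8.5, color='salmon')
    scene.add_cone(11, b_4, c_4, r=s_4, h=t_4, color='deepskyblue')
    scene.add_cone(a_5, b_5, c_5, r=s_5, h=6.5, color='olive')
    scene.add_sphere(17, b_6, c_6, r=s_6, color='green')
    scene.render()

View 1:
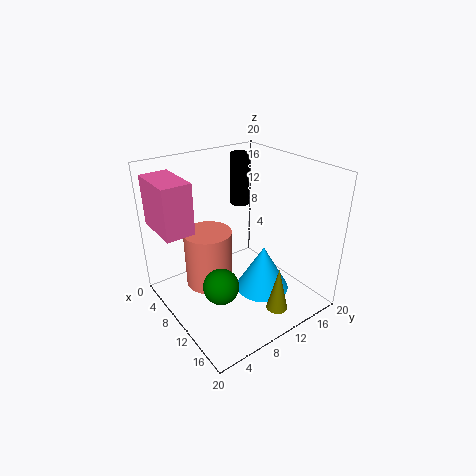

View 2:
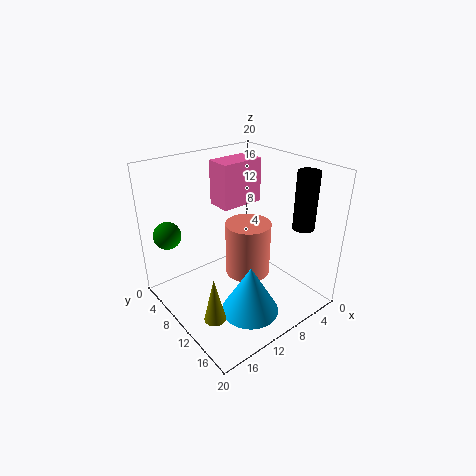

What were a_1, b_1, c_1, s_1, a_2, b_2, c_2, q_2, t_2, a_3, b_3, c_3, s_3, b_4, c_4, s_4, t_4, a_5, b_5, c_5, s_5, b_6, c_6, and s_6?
a_1 = 3, b_1 = 15.5, c_1 = 11.5, s_1 = 1.5, a_2 = 1, b_2 = 0.5, c_2 = 11.5, q_2 = 4, t_2 = 7, a_3 = 6, b_3 = 7.5, c_3 = 1.5, s_3 = 3.5, b_4 = 14, c_4 = 0.5, s_4 = 4, t_4 = 7, a_5 = 16, b_5 = 12.5, c_5 = 0.5, s_5 = 1.5, b_6 = 2.5, c_6 = 9.5, s_6 = 2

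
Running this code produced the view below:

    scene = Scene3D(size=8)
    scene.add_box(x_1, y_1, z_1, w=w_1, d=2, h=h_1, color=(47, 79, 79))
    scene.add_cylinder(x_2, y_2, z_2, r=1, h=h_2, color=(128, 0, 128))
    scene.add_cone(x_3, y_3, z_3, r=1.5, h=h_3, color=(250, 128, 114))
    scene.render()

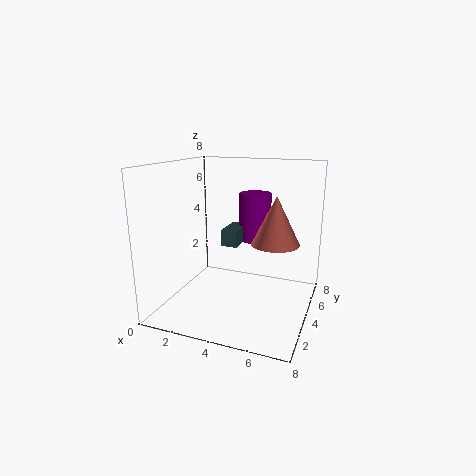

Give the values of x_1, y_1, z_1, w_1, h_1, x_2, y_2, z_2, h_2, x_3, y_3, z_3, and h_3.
x_1 = 2.5
y_1 = 5
z_1 = 3
w_1 = 1
h_1 = 1
x_2 = 4
y_2 = 7
z_2 = 3
h_2 = 3
x_3 = 5.5
y_3 = 6.5
z_3 = 3
h_3 = 3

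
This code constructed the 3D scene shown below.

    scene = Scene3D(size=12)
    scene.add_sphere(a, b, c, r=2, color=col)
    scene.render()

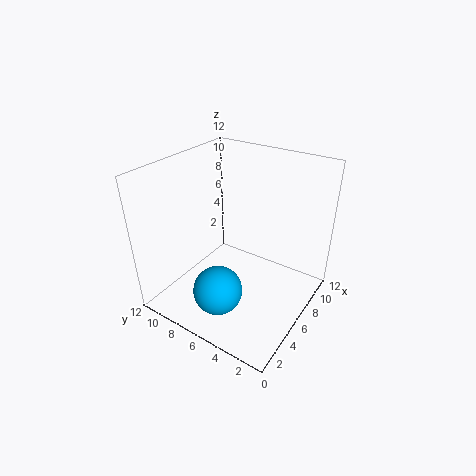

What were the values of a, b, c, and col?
a = 3, b = 6, c = 2.5, col = 'deepskyblue'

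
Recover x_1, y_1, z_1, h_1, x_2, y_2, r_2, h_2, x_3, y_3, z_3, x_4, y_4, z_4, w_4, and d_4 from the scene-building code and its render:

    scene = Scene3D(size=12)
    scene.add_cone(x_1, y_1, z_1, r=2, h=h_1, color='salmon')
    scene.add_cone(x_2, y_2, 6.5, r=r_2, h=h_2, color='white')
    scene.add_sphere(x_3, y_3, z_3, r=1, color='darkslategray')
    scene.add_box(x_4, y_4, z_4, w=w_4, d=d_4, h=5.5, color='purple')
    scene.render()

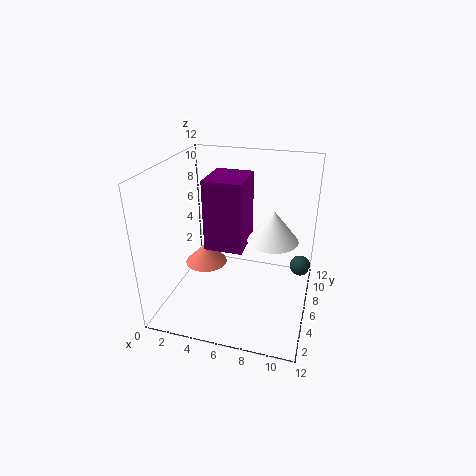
x_1 = 2, y_1 = 8.5, z_1 = 1.5, h_1 = 2, x_2 = 9, y_2 = 5.5, r_2 = 2, h_2 = 2.5, x_3 = 11, y_3 = 11, z_3 = 1, x_4 = 4, y_4 = 3.5, z_4 = 6, w_4 = 3, d_4 = 3.5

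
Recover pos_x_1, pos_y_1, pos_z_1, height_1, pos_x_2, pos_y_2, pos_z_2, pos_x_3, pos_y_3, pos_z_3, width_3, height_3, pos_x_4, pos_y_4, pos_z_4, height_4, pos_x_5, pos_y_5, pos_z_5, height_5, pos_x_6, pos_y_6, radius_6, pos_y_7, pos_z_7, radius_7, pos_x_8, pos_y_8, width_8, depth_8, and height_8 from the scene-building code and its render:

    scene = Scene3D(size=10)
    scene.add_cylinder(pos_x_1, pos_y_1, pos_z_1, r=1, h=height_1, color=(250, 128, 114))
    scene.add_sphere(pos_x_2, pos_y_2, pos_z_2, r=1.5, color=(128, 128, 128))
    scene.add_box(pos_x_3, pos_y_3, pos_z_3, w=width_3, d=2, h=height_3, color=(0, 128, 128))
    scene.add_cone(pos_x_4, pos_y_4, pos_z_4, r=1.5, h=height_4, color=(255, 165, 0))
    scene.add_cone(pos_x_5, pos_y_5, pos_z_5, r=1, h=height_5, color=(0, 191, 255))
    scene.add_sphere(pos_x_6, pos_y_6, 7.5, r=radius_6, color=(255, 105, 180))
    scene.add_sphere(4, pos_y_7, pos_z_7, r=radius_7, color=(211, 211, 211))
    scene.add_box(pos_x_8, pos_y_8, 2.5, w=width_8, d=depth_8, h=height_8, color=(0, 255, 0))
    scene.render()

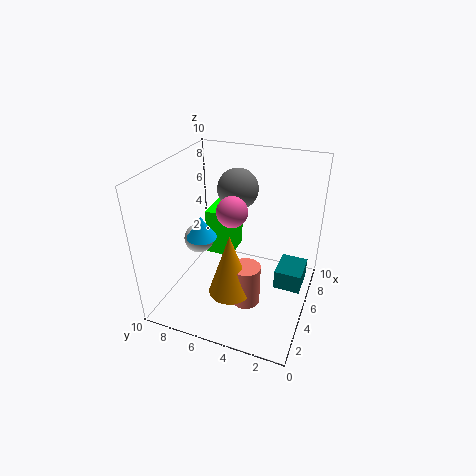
pos_x_1 = 4, pos_y_1 = 4, pos_z_1 = 0.5, height_1 = 3, pos_x_2 = 7.5, pos_y_2 = 6, pos_z_2 = 7.5, pos_x_3 = 6, pos_y_3 = 0.5, pos_z_3 = 0.5, width_3 = 2.5, height_3 = 1.5, pos_x_4 = 3.5, pos_y_4 = 5, pos_z_4 = 1.5, height_4 = 4.5, pos_x_5 = 3.5, pos_y_5 = 7, pos_z_5 = 5.5, height_5 = 1.5, pos_x_6 = 4, pos_y_6 = 5, radius_6 = 1, pos_y_7 = 7.5, pos_z_7 = 5, radius_7 = 1, pos_x_8 = 6, pos_y_8 = 6, width_8 = 2.5, depth_8 = 2, height_8 = 3.5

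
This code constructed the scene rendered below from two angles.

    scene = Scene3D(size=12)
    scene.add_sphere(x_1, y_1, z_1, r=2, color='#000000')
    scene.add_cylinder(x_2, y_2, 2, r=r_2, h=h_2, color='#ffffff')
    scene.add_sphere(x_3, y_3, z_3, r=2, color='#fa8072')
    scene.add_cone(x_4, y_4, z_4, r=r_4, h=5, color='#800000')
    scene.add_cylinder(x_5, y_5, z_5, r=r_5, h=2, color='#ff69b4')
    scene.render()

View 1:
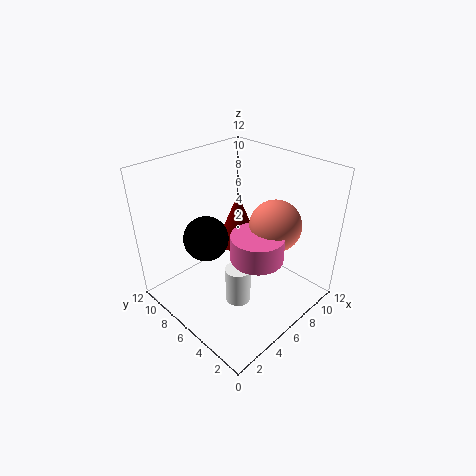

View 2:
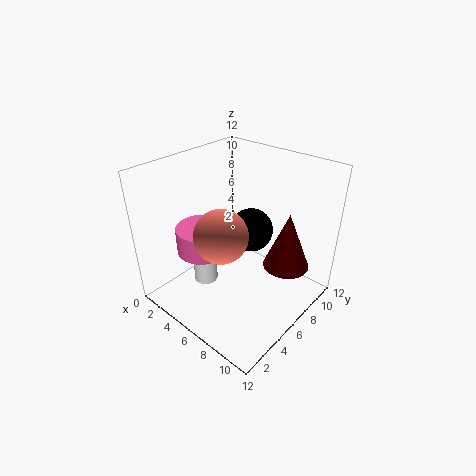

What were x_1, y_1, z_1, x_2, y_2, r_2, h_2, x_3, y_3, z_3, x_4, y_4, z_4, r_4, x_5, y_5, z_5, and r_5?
x_1 = 5, y_1 = 9, z_1 = 5, x_2 = 4, y_2 = 4, r_2 = 1, h_2 = 3, x_3 = 7, y_3 = 3, z_3 = 8, x_4 = 9, y_4 = 9, z_4 = 3, r_4 = 2, x_5 = 5, y_5 = 3, z_5 = 6, r_5 = 2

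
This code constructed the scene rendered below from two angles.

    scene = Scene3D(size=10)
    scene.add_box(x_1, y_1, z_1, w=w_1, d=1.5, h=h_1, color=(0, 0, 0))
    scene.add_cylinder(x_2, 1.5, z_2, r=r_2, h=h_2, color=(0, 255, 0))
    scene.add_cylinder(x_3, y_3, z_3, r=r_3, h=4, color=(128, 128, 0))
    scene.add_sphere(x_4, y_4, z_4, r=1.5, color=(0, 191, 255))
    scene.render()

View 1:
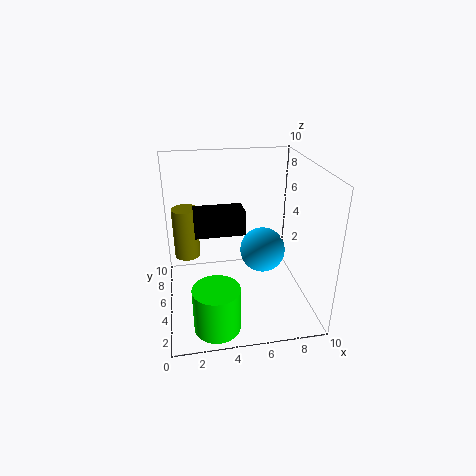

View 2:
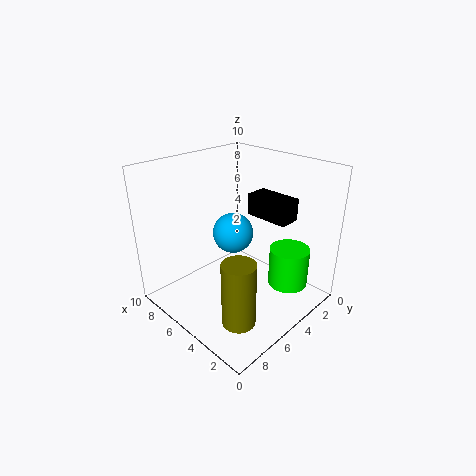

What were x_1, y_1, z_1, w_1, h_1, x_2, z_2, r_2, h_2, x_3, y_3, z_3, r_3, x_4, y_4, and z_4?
x_1 = 2; y_1 = 2.5; z_1 = 6.5; w_1 = 3; h_1 = 1.5; x_2 = 3; z_2 = 0.5; r_2 = 1.5; h_2 = 3; x_3 = 1.5; y_3 = 8.5; z_3 = 2; r_3 = 1; x_4 = 6.5; y_4 = 4; z_4 = 4.5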